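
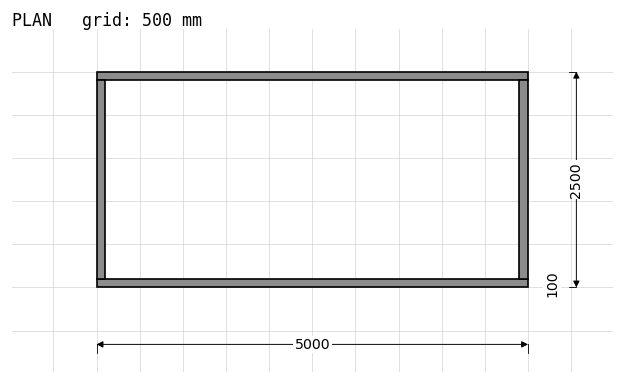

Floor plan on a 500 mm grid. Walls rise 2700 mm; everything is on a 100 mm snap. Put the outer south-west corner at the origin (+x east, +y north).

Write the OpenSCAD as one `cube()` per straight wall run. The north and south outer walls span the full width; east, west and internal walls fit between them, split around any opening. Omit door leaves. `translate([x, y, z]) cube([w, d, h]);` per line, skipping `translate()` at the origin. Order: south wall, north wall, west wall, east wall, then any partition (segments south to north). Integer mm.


cube([5000, 100, 2700]);
translate([0, 2400, 0]) cube([5000, 100, 2700]);
translate([0, 100, 0]) cube([100, 2300, 2700]);
translate([4900, 100, 0]) cube([100, 2300, 2700]);


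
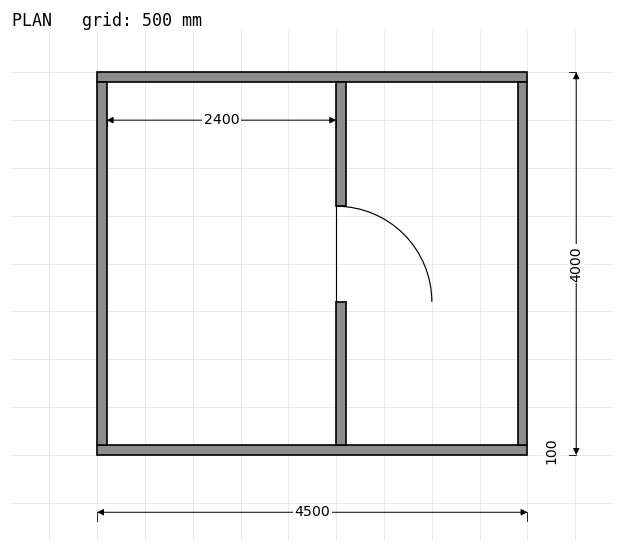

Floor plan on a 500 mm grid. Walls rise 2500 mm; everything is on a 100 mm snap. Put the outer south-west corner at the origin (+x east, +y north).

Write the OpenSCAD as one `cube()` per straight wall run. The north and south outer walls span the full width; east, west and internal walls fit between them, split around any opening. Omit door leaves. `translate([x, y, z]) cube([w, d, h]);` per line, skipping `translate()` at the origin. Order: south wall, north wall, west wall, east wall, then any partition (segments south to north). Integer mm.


cube([4500, 100, 2500]);
translate([0, 3900, 0]) cube([4500, 100, 2500]);
translate([0, 100, 0]) cube([100, 3800, 2500]);
translate([4400, 100, 0]) cube([100, 3800, 2500]);
translate([2500, 100, 0]) cube([100, 1500, 2500]);
translate([2500, 2600, 0]) cube([100, 1300, 2500]);


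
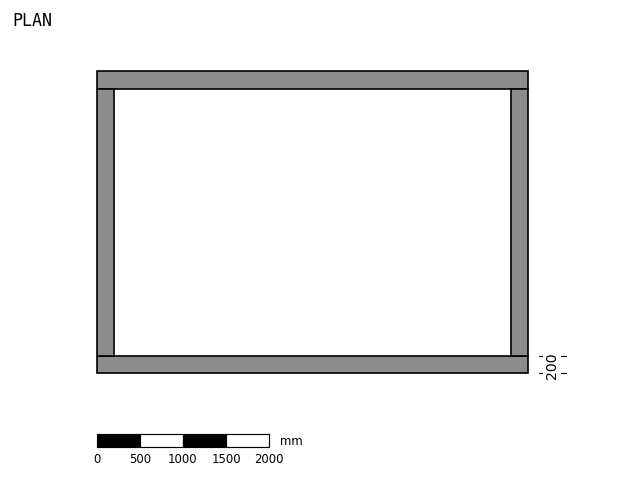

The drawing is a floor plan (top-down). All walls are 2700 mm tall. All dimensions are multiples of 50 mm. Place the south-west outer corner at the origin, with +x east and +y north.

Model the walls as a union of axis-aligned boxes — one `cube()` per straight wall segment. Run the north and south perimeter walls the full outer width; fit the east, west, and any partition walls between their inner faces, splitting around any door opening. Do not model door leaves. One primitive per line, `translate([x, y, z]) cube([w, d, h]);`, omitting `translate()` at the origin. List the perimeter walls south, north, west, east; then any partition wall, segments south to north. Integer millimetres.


cube([5000, 200, 2700]);
translate([0, 3300, 0]) cube([5000, 200, 2700]);
translate([0, 200, 0]) cube([200, 3100, 2700]);
translate([4800, 200, 0]) cube([200, 3100, 2700]);


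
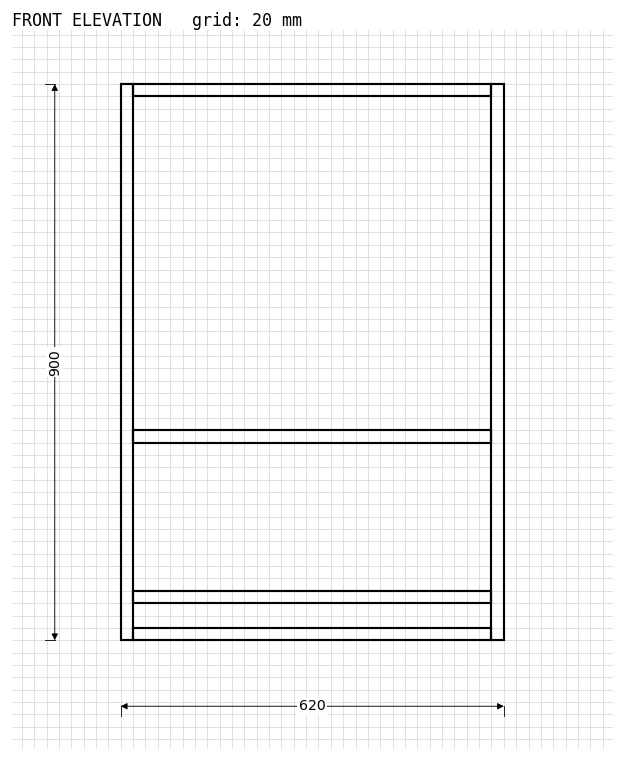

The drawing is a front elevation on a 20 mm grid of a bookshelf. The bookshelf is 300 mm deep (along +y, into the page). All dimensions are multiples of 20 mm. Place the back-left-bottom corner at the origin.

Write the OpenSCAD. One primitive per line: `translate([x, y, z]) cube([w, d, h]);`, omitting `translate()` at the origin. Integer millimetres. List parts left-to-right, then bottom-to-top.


cube([20, 300, 900]);
translate([20, 0, 0]) cube([580, 300, 20]);
translate([20, 0, 60]) cube([580, 300, 20]);
translate([20, 0, 320]) cube([580, 300, 20]);
translate([20, 0, 880]) cube([580, 300, 20]);
translate([600, 0, 0]) cube([20, 300, 900]);


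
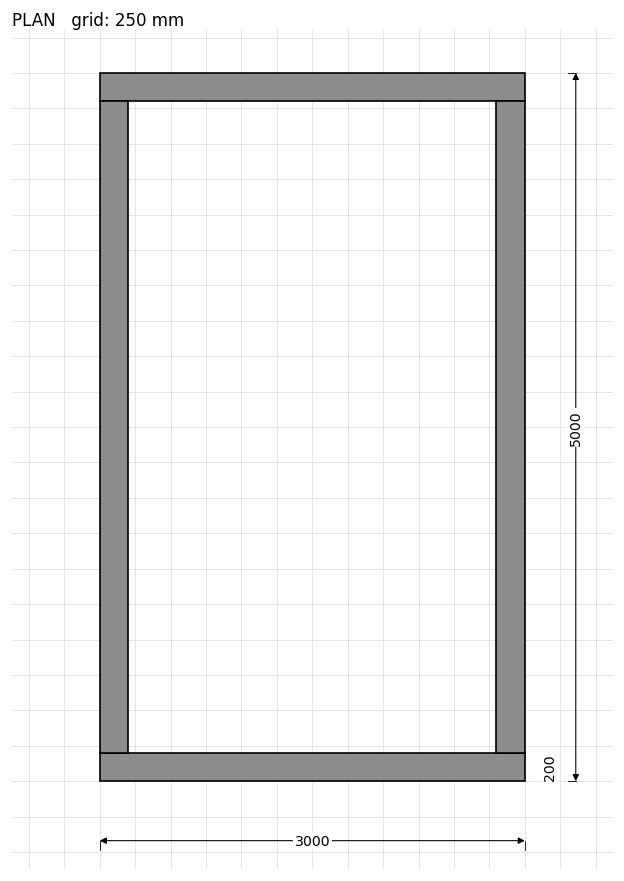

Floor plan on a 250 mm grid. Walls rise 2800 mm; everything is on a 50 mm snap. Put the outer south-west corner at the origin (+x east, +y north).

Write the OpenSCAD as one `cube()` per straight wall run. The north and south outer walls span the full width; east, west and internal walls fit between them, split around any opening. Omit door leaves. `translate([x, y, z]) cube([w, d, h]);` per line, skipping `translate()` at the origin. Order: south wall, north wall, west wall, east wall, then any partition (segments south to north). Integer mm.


cube([3000, 200, 2800]);
translate([0, 4800, 0]) cube([3000, 200, 2800]);
translate([0, 200, 0]) cube([200, 4600, 2800]);
translate([2800, 200, 0]) cube([200, 4600, 2800]);


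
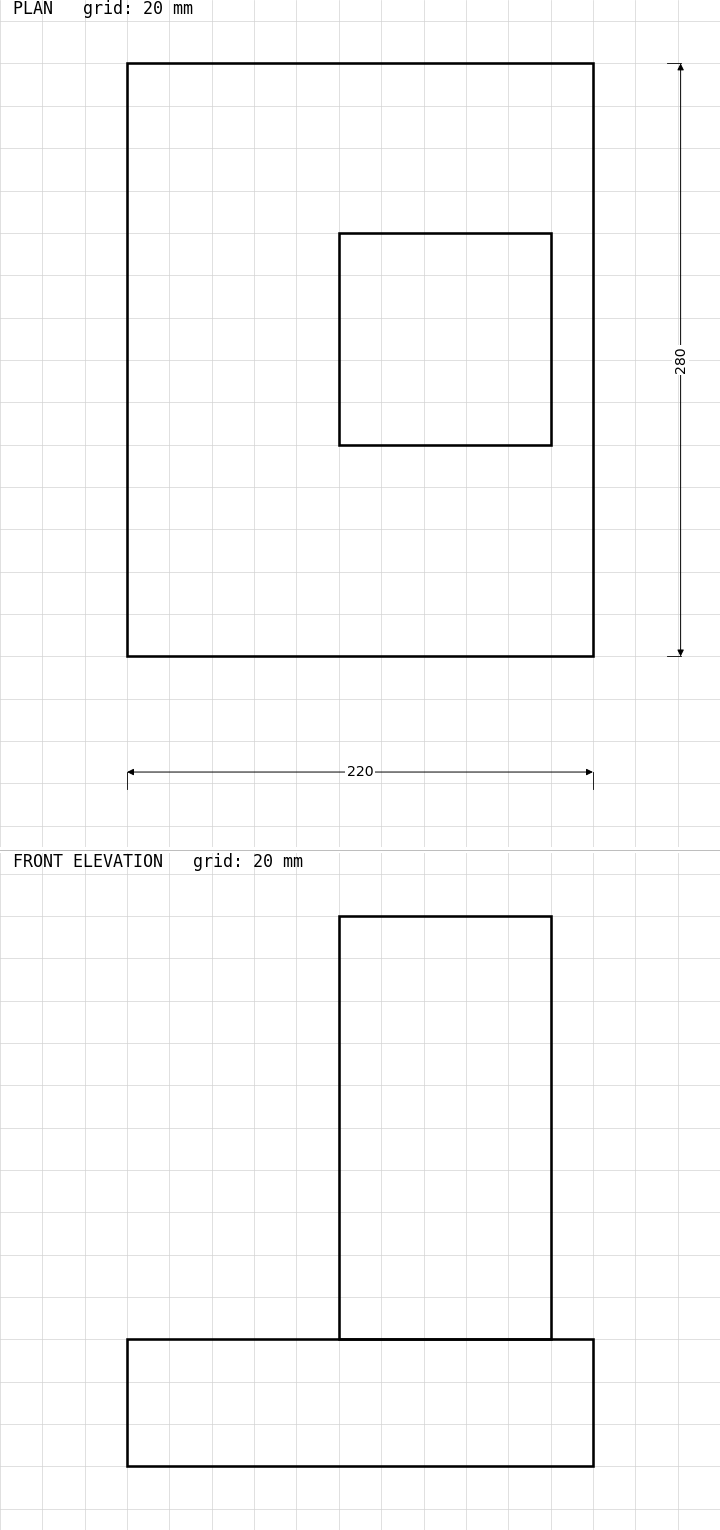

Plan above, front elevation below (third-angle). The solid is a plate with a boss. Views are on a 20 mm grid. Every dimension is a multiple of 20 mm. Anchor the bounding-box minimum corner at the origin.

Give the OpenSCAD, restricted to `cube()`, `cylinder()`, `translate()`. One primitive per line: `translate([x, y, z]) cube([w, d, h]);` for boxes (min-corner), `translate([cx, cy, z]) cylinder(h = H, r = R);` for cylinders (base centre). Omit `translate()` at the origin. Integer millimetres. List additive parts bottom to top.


cube([220, 280, 60]);
translate([100, 100, 60]) cube([100, 100, 200]);


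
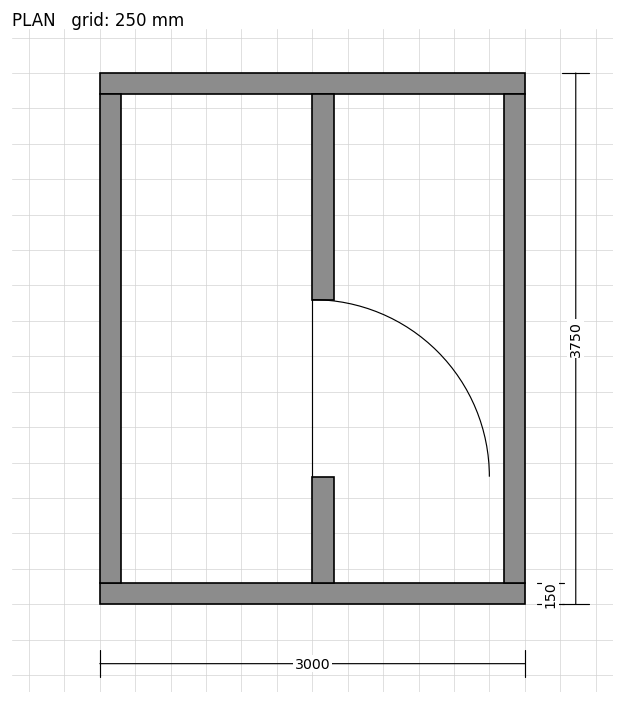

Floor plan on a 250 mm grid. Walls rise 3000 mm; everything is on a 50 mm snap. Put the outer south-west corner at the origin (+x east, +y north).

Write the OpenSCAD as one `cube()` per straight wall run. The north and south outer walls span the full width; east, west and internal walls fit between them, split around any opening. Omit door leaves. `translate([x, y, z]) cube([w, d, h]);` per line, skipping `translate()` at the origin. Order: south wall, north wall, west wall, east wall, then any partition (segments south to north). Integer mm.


cube([3000, 150, 3000]);
translate([0, 3600, 0]) cube([3000, 150, 3000]);
translate([0, 150, 0]) cube([150, 3450, 3000]);
translate([2850, 150, 0]) cube([150, 3450, 3000]);
translate([1500, 150, 0]) cube([150, 750, 3000]);
translate([1500, 2150, 0]) cube([150, 1450, 3000]);


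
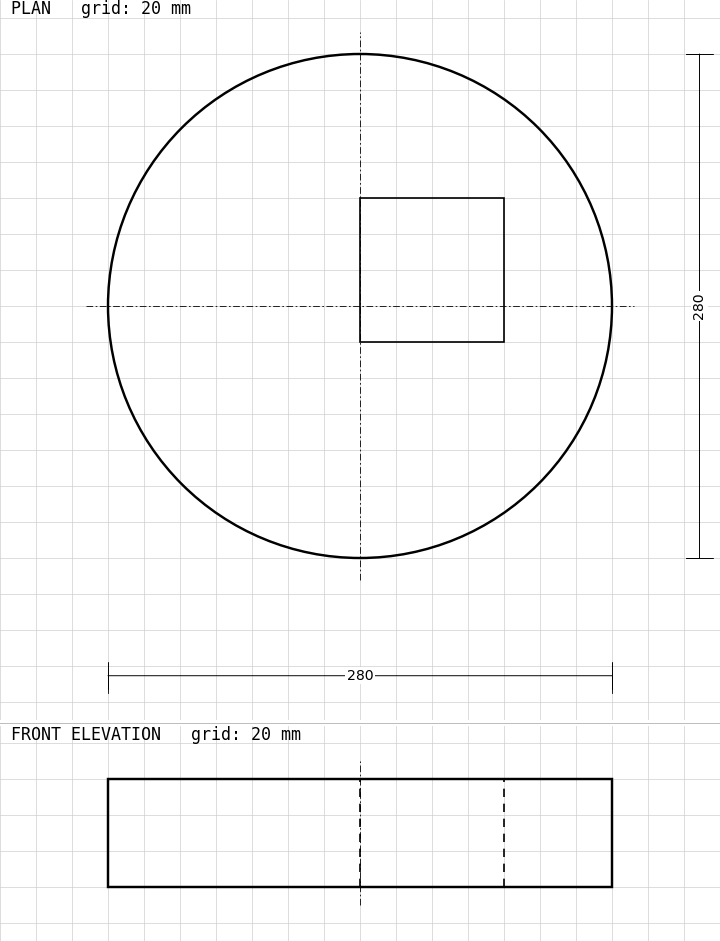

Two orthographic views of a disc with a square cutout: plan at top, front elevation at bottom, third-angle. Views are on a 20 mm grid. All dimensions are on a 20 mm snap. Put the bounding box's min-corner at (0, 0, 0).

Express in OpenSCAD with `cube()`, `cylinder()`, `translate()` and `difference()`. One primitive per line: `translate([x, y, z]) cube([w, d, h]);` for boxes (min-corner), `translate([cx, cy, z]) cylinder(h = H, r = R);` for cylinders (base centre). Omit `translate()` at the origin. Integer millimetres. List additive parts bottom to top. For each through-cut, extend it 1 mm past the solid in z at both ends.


difference() {
  translate([140, 140, 0]) cylinder(h = 60, r = 140);
  translate([140, 120, -1]) cube([80, 80, 62]);
}


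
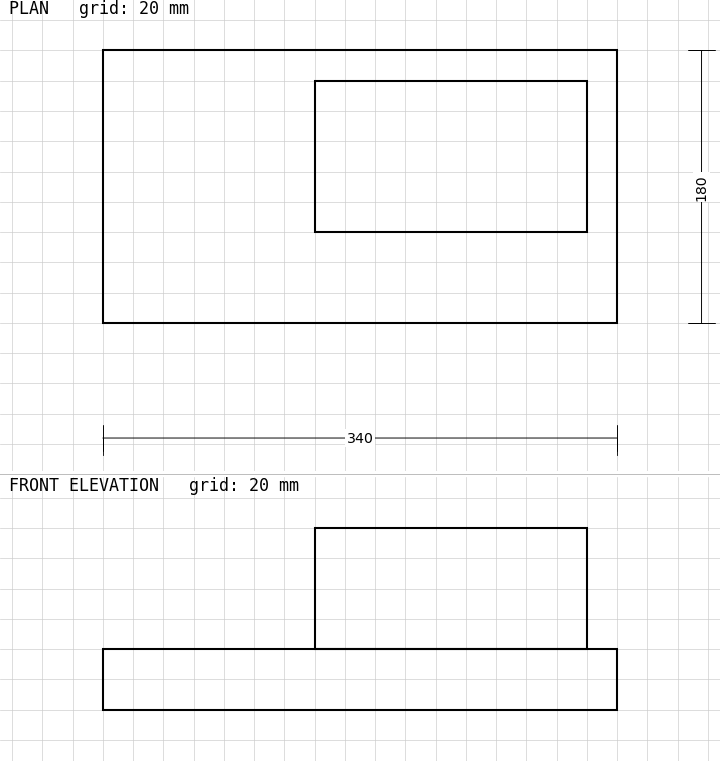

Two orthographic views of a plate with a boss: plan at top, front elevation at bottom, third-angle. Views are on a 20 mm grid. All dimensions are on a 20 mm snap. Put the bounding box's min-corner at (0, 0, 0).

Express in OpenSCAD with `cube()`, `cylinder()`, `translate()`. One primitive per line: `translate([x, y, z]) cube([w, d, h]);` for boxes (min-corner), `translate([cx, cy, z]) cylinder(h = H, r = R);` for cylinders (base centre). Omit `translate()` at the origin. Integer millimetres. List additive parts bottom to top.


cube([340, 180, 40]);
translate([140, 60, 40]) cube([180, 100, 80]);


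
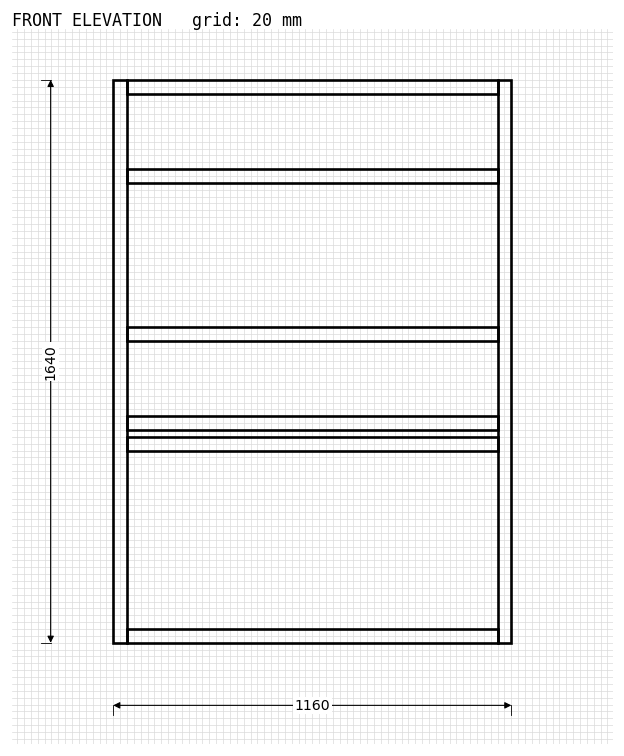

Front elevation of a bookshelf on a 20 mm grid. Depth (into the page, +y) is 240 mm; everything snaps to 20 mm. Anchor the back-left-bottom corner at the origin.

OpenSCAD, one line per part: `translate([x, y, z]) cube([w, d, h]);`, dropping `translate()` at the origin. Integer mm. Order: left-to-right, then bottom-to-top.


cube([40, 240, 1640]);
translate([40, 0, 0]) cube([1080, 240, 40]);
translate([40, 0, 560]) cube([1080, 240, 40]);
translate([40, 0, 620]) cube([1080, 240, 40]);
translate([40, 0, 880]) cube([1080, 240, 40]);
translate([40, 0, 1340]) cube([1080, 240, 40]);
translate([40, 0, 1600]) cube([1080, 240, 40]);
translate([1120, 0, 0]) cube([40, 240, 1640]);


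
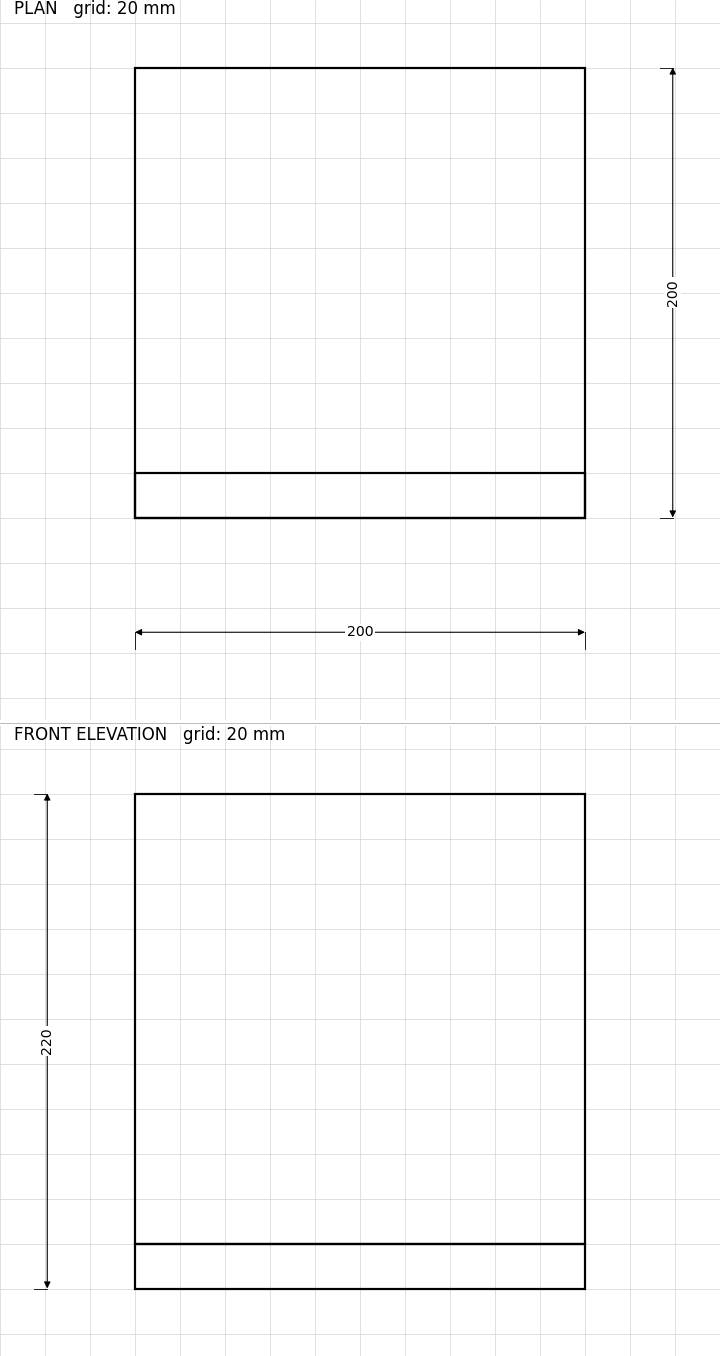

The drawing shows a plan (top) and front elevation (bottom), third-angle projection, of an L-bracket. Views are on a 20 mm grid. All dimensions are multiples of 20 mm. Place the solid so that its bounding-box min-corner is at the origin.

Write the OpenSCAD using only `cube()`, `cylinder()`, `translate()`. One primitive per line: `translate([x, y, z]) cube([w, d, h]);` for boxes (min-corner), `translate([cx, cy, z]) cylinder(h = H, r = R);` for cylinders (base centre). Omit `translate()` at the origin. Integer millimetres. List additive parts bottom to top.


cube([200, 200, 20]);
translate([0, 0, 20]) cube([200, 20, 200]);


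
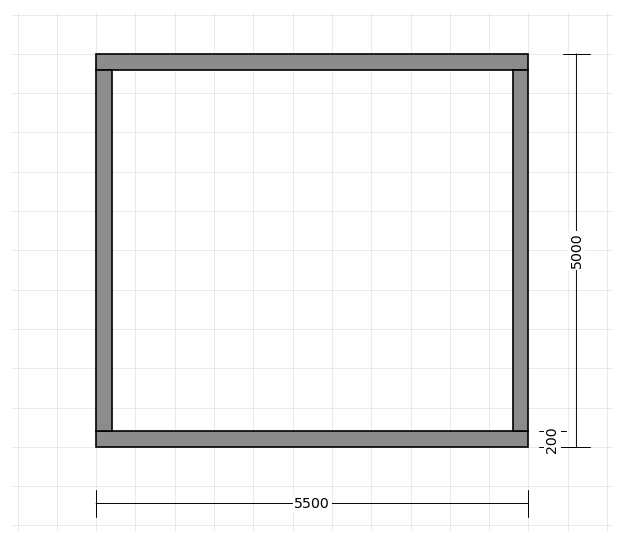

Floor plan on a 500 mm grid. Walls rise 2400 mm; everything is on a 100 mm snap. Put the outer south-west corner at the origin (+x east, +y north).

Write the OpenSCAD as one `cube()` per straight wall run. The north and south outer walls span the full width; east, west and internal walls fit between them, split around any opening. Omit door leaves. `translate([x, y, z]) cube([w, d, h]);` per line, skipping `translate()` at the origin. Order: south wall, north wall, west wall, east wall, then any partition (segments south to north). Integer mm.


cube([5500, 200, 2400]);
translate([0, 4800, 0]) cube([5500, 200, 2400]);
translate([0, 200, 0]) cube([200, 4600, 2400]);
translate([5300, 200, 0]) cube([200, 4600, 2400]);


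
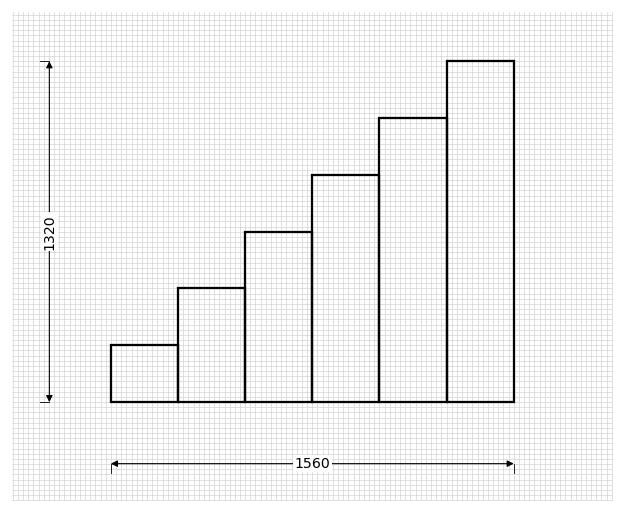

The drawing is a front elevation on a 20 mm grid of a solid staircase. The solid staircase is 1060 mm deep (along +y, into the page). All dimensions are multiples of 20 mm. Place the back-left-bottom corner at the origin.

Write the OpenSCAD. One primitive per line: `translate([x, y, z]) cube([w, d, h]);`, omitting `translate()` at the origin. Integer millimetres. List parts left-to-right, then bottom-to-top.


cube([260, 1060, 220]);
translate([260, 0, 0]) cube([260, 1060, 440]);
translate([520, 0, 0]) cube([260, 1060, 660]);
translate([780, 0, 0]) cube([260, 1060, 880]);
translate([1040, 0, 0]) cube([260, 1060, 1100]);
translate([1300, 0, 0]) cube([260, 1060, 1320]);


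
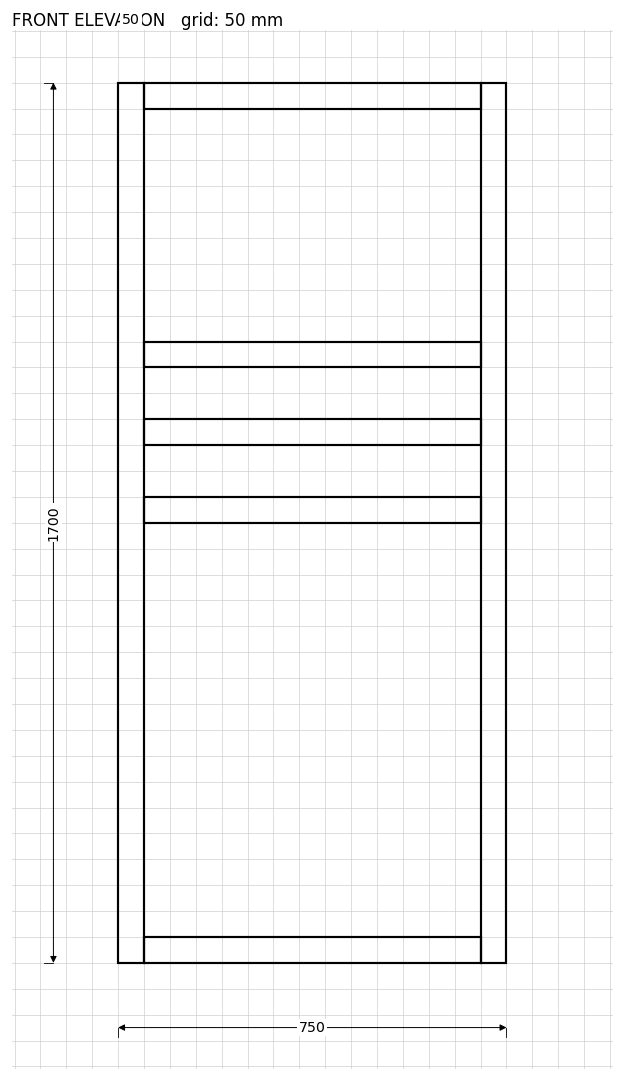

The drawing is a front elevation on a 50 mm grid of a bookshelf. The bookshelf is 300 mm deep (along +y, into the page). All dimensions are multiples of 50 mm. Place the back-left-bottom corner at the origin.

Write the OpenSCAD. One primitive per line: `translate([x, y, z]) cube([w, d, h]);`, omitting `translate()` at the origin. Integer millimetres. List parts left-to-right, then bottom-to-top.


cube([50, 300, 1700]);
translate([50, 0, 0]) cube([650, 300, 50]);
translate([50, 0, 850]) cube([650, 300, 50]);
translate([50, 0, 1000]) cube([650, 300, 50]);
translate([50, 0, 1150]) cube([650, 300, 50]);
translate([50, 0, 1650]) cube([650, 300, 50]);
translate([700, 0, 0]) cube([50, 300, 1700]);


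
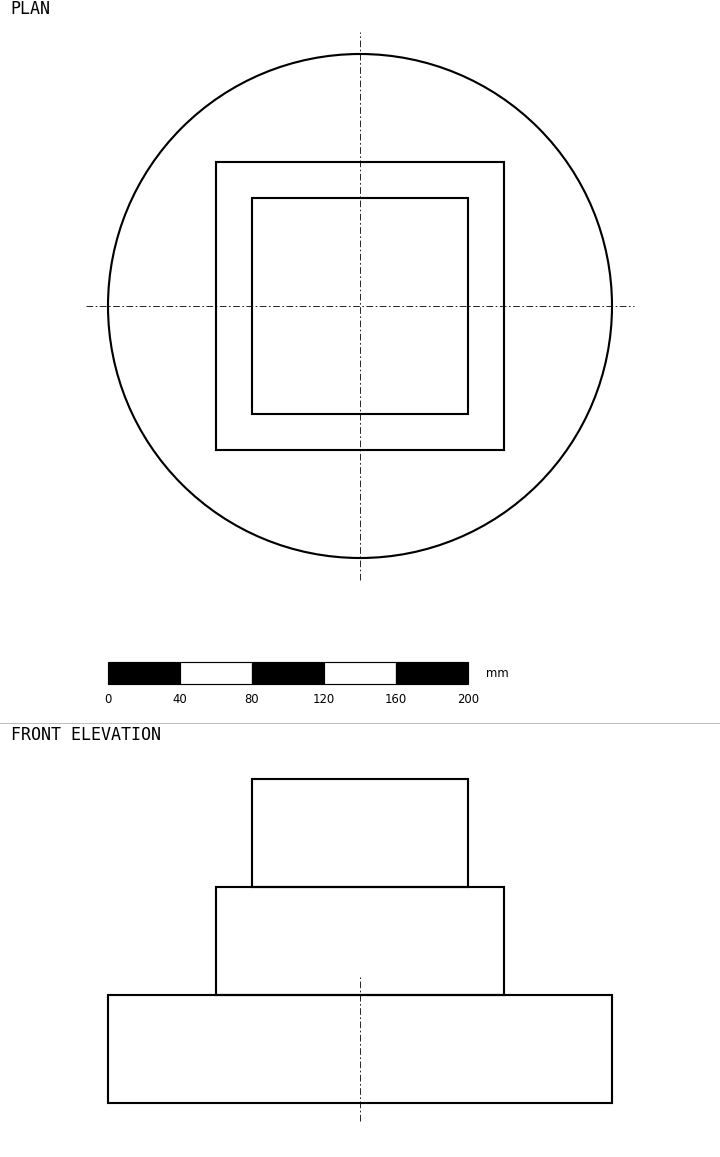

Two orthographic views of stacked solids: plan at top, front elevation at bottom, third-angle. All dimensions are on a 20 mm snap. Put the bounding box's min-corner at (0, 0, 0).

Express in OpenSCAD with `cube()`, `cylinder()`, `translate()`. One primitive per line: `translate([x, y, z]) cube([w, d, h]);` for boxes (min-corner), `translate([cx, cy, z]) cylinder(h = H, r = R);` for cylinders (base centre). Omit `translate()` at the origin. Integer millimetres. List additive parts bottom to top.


translate([140, 140, 0]) cylinder(h = 60, r = 140);
translate([60, 60, 60]) cube([160, 160, 60]);
translate([80, 80, 120]) cube([120, 120, 60]);


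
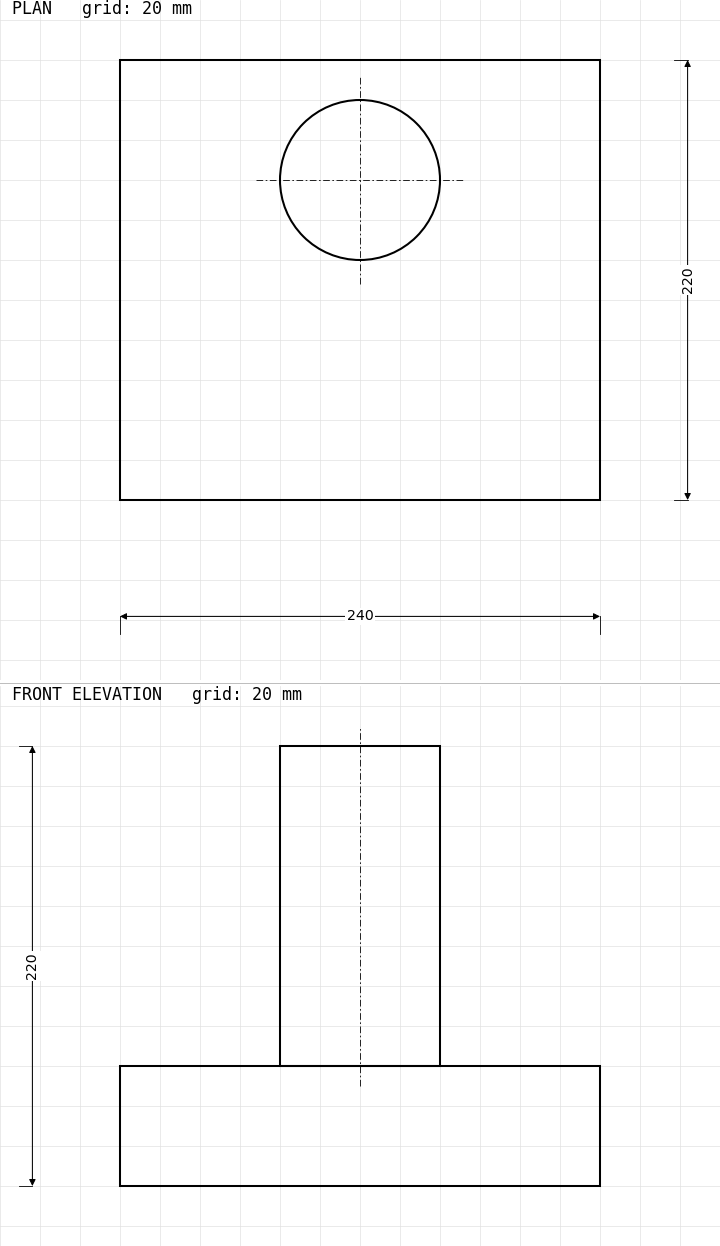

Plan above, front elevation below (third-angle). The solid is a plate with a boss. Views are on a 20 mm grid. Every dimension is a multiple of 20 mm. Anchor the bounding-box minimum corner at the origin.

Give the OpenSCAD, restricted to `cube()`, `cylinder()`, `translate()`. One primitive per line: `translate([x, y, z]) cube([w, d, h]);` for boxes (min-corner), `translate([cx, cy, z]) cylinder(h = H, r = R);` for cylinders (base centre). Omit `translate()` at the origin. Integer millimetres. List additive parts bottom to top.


cube([240, 220, 60]);
translate([120, 160, 60]) cylinder(h = 160, r = 40);


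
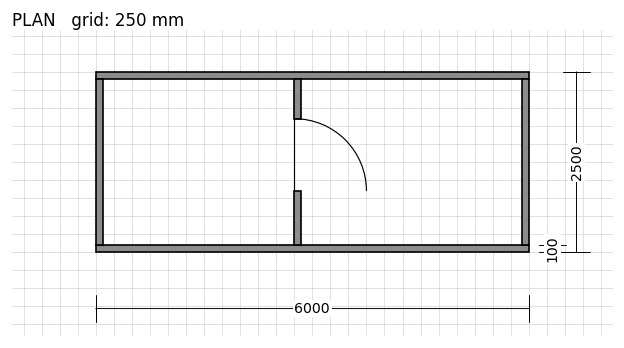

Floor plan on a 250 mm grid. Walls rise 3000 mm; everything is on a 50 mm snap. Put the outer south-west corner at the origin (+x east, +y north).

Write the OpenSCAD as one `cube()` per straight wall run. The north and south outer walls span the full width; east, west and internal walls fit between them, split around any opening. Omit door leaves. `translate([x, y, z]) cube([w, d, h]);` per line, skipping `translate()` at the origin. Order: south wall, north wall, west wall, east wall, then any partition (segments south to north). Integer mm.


cube([6000, 100, 3000]);
translate([0, 2400, 0]) cube([6000, 100, 3000]);
translate([0, 100, 0]) cube([100, 2300, 3000]);
translate([5900, 100, 0]) cube([100, 2300, 3000]);
translate([2750, 100, 0]) cube([100, 750, 3000]);
translate([2750, 1850, 0]) cube([100, 550, 3000]);


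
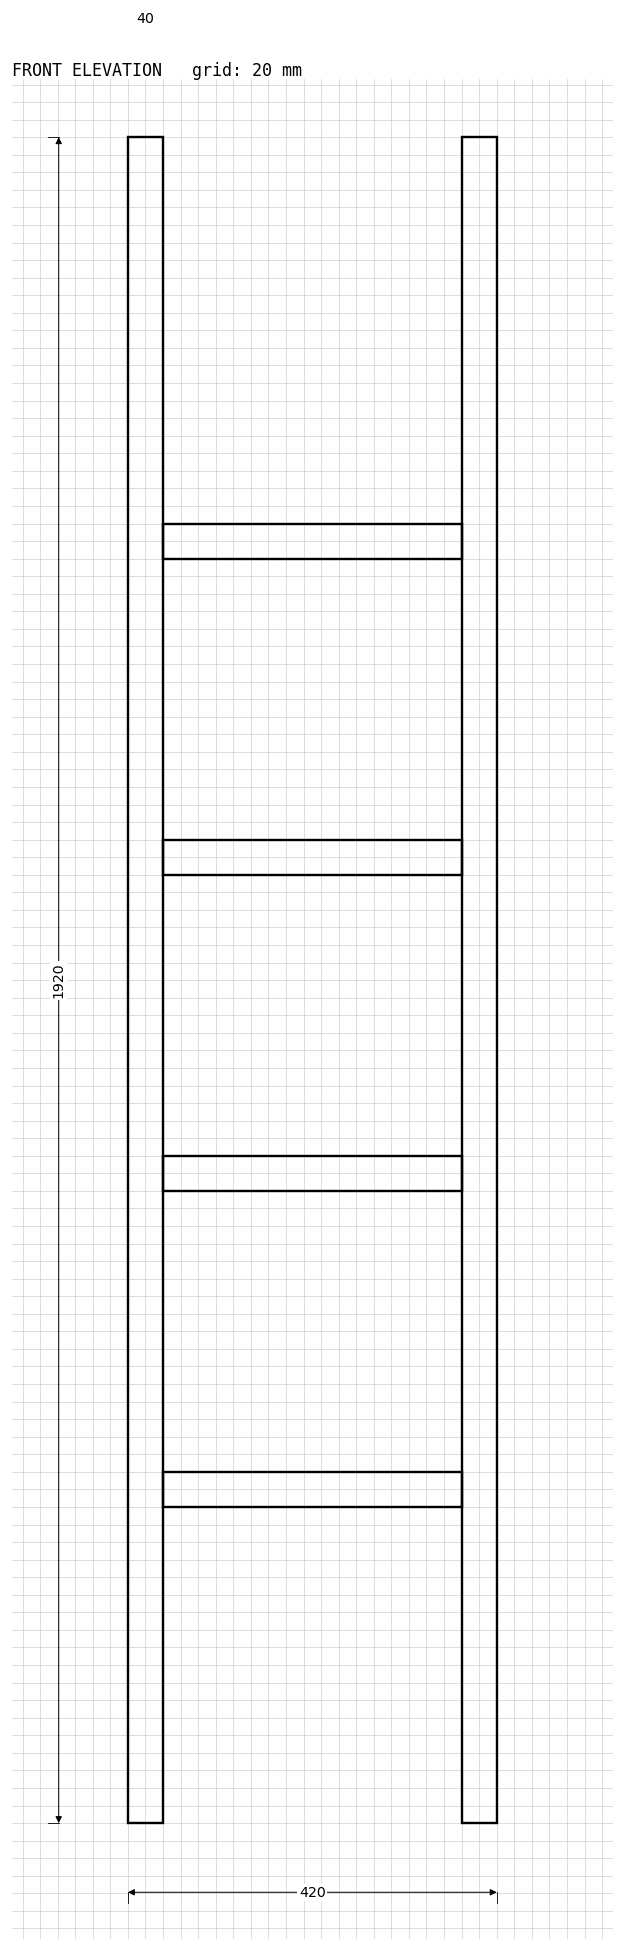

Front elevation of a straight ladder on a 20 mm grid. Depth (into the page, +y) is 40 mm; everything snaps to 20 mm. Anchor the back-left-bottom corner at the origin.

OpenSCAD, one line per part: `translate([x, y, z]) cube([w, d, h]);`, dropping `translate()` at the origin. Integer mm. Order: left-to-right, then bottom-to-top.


cube([40, 40, 1920]);
translate([40, 0, 360]) cube([340, 40, 40]);
translate([40, 0, 720]) cube([340, 40, 40]);
translate([40, 0, 1080]) cube([340, 40, 40]);
translate([40, 0, 1440]) cube([340, 40, 40]);
translate([380, 0, 0]) cube([40, 40, 1920]);


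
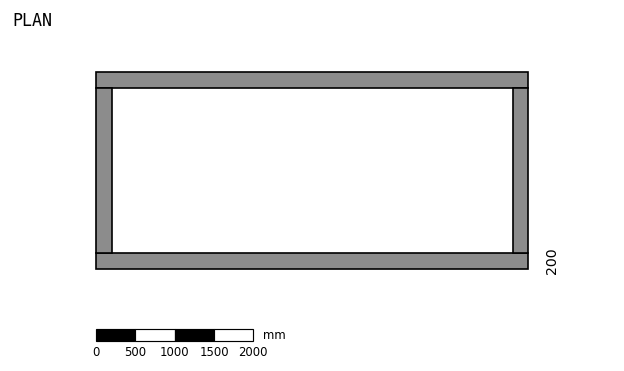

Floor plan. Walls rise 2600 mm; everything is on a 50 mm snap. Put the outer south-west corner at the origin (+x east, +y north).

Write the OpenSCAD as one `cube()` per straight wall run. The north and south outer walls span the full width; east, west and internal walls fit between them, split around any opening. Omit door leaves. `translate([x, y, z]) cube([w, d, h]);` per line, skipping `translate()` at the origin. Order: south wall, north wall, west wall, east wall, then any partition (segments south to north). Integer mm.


cube([5500, 200, 2600]);
translate([0, 2300, 0]) cube([5500, 200, 2600]);
translate([0, 200, 0]) cube([200, 2100, 2600]);
translate([5300, 200, 0]) cube([200, 2100, 2600]);


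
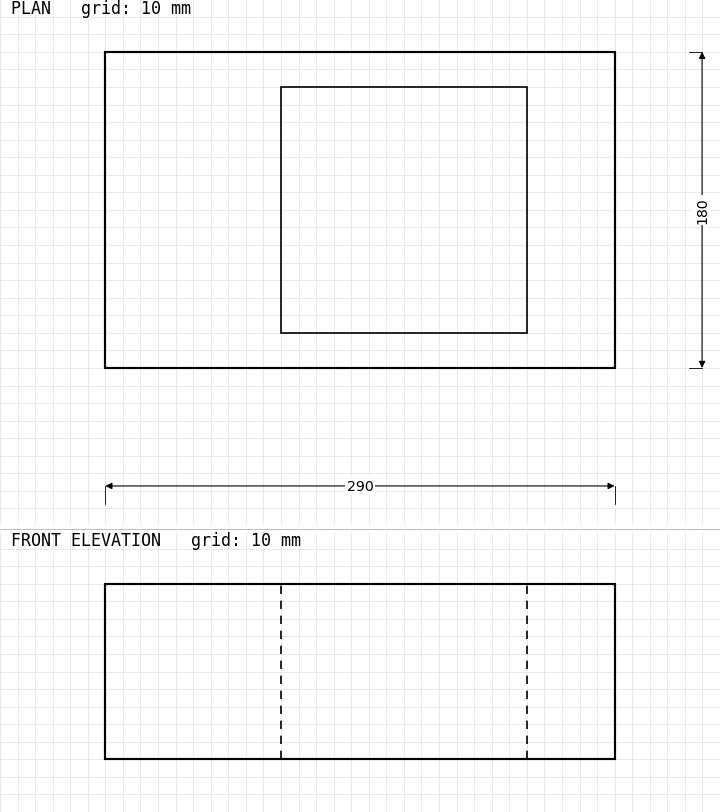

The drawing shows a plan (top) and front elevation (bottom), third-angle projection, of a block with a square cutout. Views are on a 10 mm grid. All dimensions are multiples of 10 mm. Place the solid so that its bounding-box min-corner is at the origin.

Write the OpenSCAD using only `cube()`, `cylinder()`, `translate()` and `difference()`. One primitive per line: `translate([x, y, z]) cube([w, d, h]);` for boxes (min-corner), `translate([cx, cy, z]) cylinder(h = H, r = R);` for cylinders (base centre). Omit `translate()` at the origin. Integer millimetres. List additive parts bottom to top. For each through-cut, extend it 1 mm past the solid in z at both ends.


difference() {
  cube([290, 180, 100]);
  translate([100, 20, -1]) cube([140, 140, 102]);
}


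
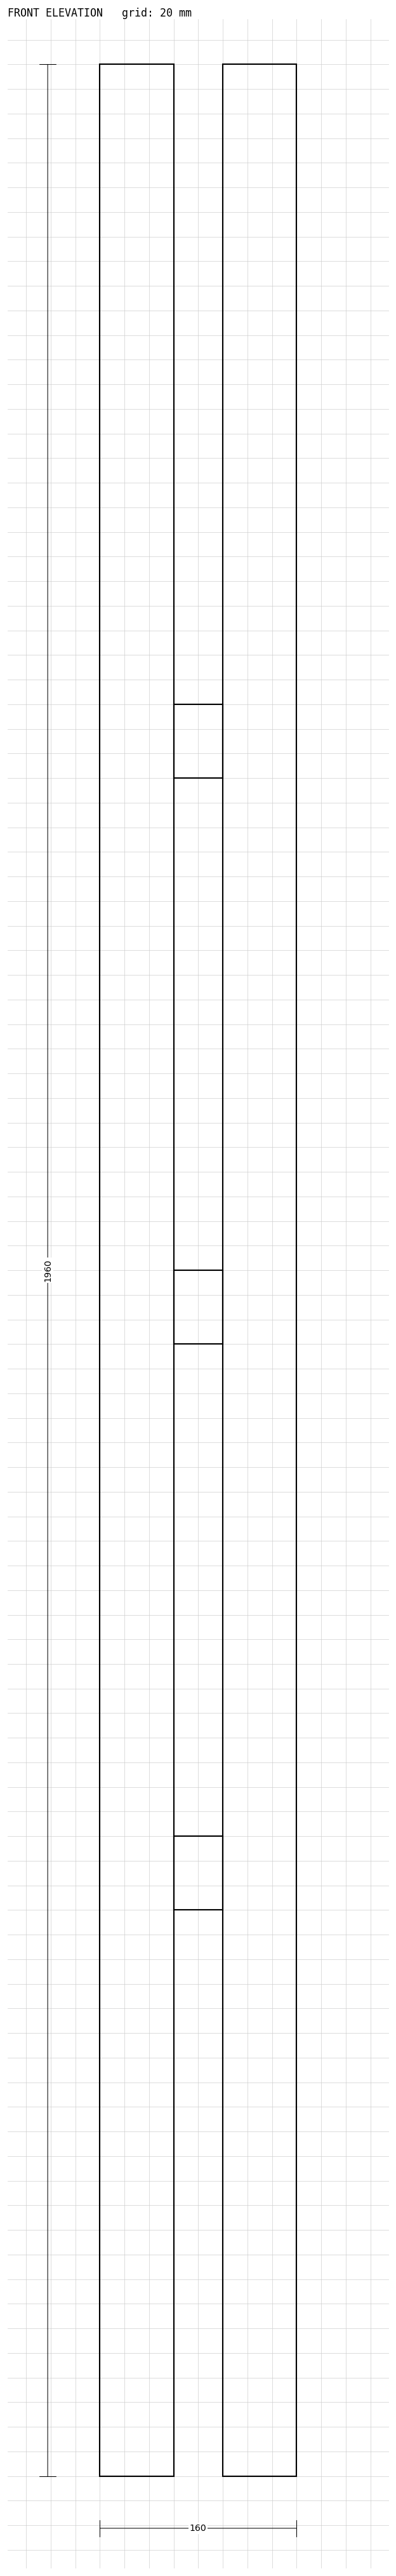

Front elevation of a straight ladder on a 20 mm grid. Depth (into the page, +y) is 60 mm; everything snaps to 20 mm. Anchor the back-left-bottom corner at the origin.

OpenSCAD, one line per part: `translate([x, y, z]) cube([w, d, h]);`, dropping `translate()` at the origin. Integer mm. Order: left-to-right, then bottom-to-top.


cube([60, 60, 1960]);
translate([60, 0, 460]) cube([40, 60, 60]);
translate([60, 0, 920]) cube([40, 60, 60]);
translate([60, 0, 1380]) cube([40, 60, 60]);
translate([100, 0, 0]) cube([60, 60, 1960]);


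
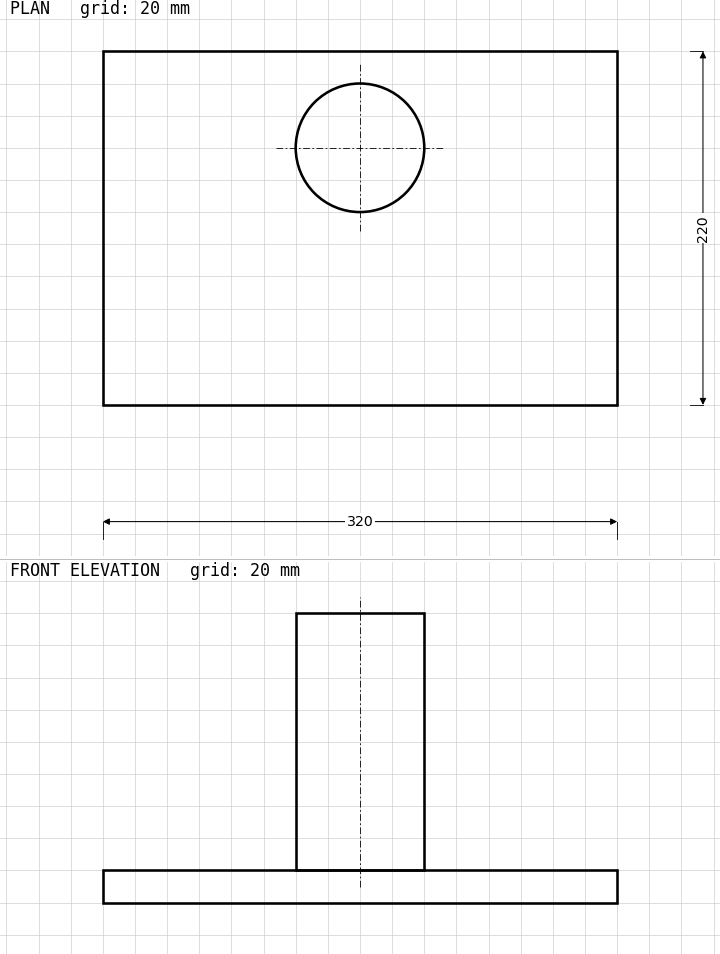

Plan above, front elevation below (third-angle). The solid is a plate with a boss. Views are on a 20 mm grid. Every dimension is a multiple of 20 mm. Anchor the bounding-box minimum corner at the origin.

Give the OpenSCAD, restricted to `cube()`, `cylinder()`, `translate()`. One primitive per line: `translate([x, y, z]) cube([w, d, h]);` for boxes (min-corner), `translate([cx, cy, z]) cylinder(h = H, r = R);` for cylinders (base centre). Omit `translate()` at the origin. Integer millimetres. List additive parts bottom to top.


cube([320, 220, 20]);
translate([160, 160, 20]) cylinder(h = 160, r = 40);


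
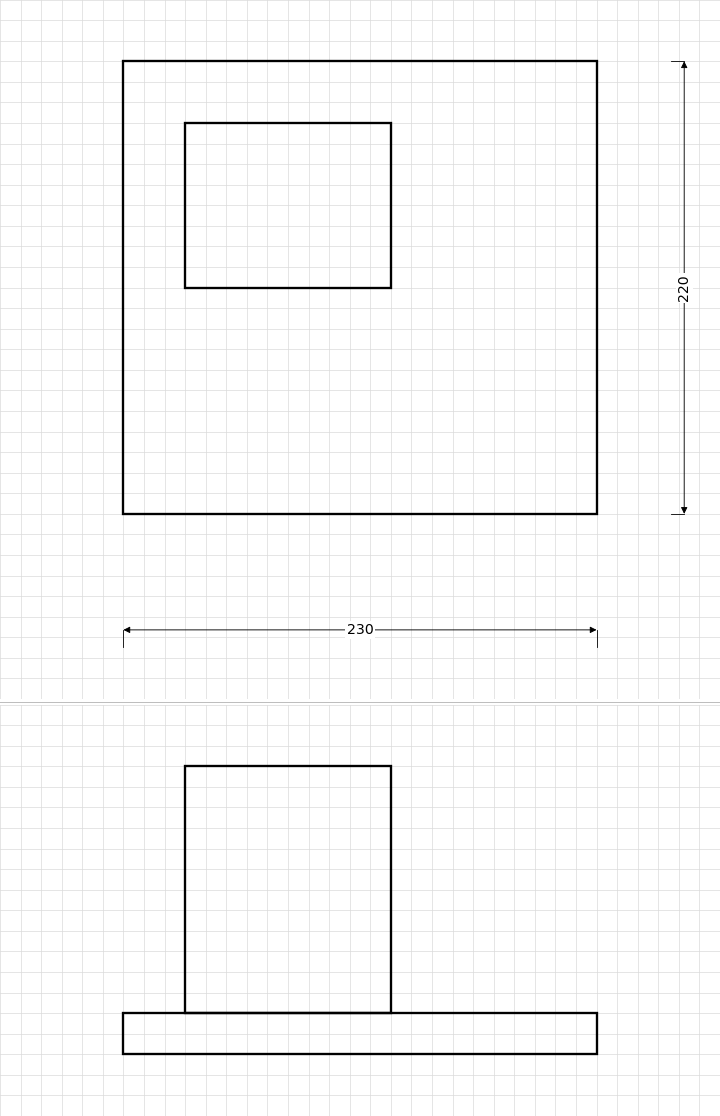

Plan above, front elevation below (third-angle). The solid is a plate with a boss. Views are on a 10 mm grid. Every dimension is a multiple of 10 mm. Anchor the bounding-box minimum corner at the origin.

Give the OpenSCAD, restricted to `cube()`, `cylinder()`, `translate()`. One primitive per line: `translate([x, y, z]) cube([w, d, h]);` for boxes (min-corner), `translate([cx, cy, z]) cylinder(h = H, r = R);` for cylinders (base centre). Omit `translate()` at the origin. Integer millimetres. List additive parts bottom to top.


cube([230, 220, 20]);
translate([30, 110, 20]) cube([100, 80, 120]);


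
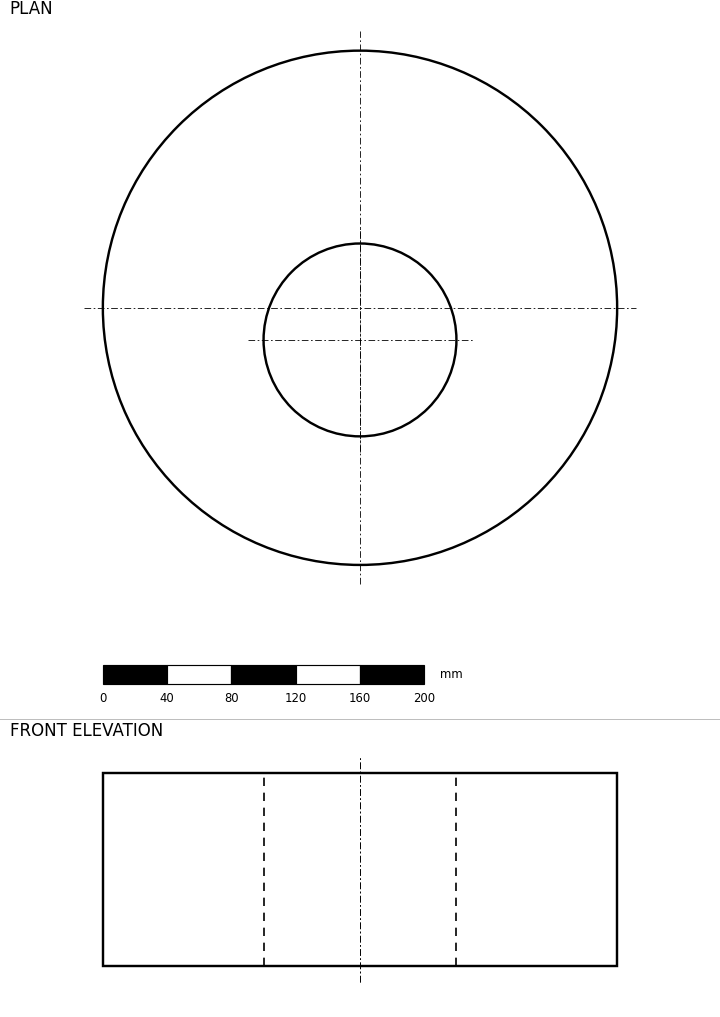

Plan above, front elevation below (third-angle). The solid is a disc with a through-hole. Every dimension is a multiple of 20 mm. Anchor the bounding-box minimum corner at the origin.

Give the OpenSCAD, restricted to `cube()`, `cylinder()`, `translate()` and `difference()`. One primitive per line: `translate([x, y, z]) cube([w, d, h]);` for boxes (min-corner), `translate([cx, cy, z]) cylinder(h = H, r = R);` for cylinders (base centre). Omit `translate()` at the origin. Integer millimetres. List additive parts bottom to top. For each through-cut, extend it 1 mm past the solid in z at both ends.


difference() {
  translate([160, 160, 0]) cylinder(h = 120, r = 160);
  translate([160, 140, -1]) cylinder(h = 122, r = 60);
}


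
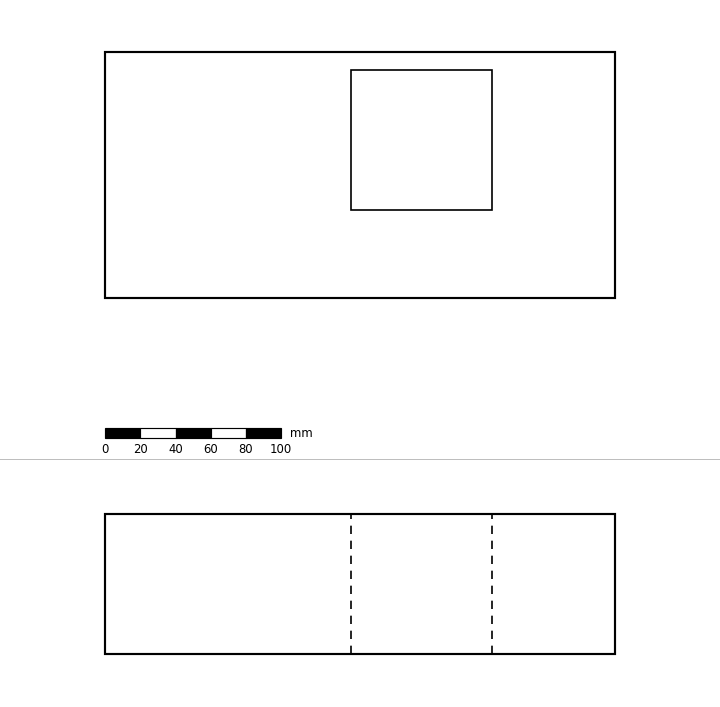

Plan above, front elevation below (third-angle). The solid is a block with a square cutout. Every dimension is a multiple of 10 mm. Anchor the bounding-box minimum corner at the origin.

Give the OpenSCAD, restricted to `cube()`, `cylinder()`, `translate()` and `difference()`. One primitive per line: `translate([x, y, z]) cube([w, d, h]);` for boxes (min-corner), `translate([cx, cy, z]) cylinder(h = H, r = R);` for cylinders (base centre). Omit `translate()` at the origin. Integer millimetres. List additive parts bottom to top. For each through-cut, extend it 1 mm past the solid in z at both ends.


difference() {
  cube([290, 140, 80]);
  translate([140, 50, -1]) cube([80, 80, 82]);
}


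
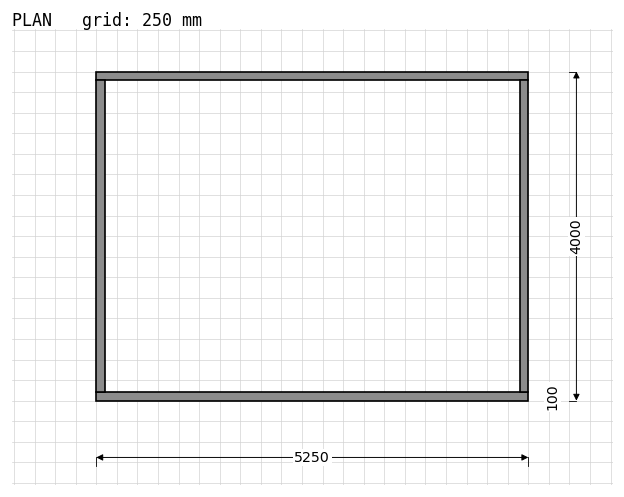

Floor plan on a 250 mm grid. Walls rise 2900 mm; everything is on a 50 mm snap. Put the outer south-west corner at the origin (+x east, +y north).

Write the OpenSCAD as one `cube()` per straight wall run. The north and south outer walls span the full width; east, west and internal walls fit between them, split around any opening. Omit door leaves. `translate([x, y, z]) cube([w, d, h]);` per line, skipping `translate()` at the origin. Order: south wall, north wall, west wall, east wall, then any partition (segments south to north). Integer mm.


cube([5250, 100, 2900]);
translate([0, 3900, 0]) cube([5250, 100, 2900]);
translate([0, 100, 0]) cube([100, 3800, 2900]);
translate([5150, 100, 0]) cube([100, 3800, 2900]);


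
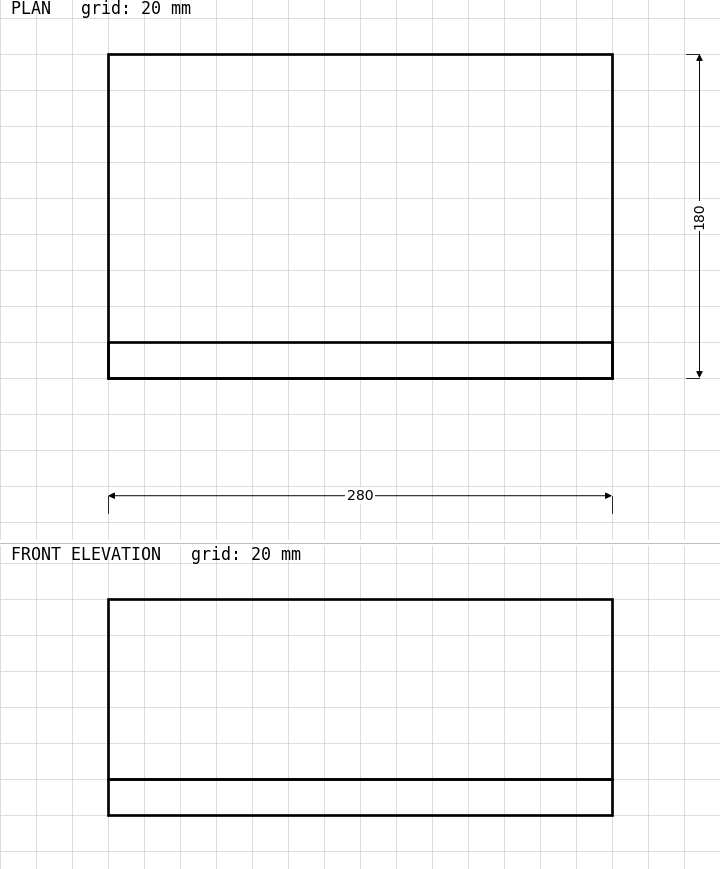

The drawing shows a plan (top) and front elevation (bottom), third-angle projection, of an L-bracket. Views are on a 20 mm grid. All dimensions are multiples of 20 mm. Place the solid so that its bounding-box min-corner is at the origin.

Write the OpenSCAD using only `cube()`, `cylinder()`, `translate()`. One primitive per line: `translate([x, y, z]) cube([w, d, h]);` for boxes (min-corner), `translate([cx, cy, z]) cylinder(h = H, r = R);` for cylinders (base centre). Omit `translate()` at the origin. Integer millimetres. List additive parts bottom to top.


cube([280, 180, 20]);
translate([0, 0, 20]) cube([280, 20, 100]);


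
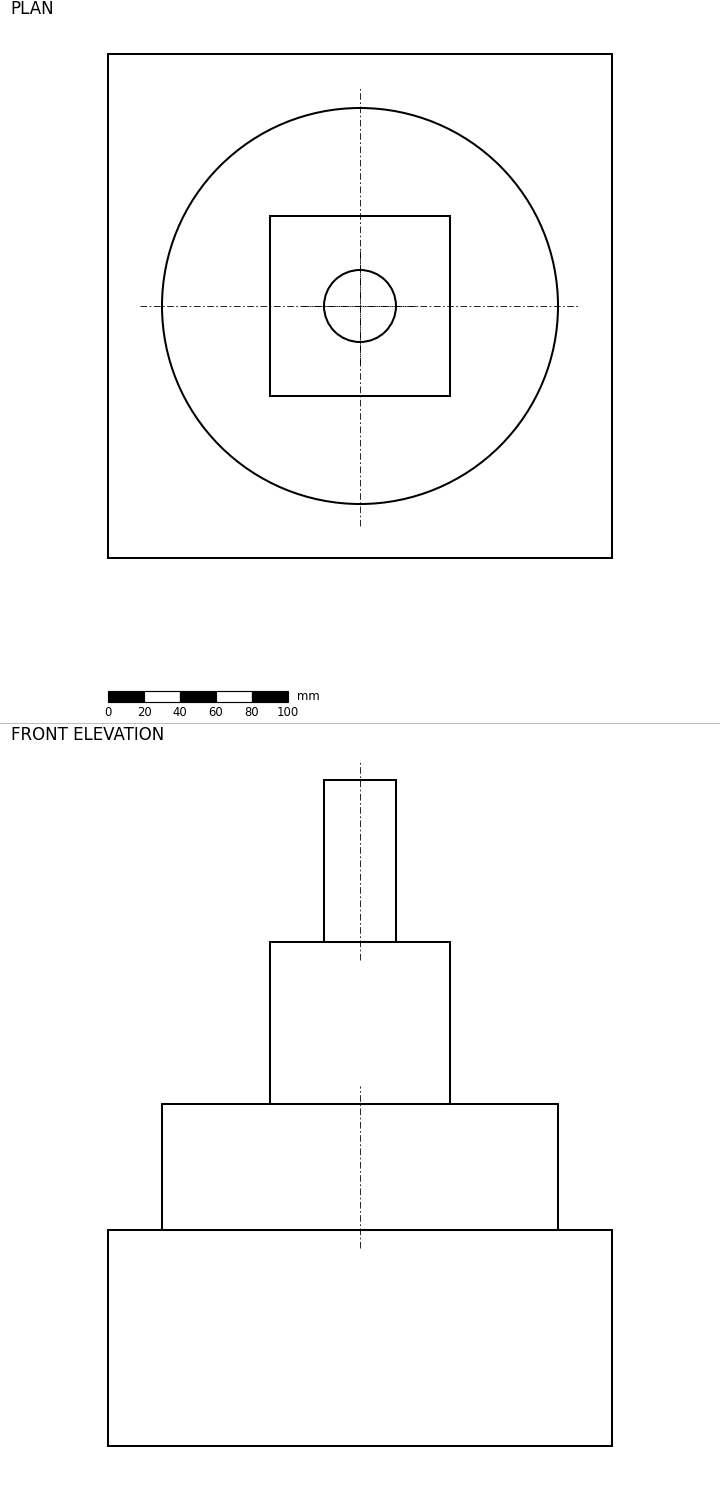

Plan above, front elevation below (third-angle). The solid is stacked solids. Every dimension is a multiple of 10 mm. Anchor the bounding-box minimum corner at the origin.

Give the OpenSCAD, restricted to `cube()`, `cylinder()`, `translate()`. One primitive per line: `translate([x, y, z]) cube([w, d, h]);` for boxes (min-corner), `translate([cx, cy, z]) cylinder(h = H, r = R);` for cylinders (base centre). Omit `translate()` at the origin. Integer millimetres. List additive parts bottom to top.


cube([280, 280, 120]);
translate([140, 140, 120]) cylinder(h = 70, r = 110);
translate([90, 90, 190]) cube([100, 100, 90]);
translate([140, 140, 280]) cylinder(h = 90, r = 20);


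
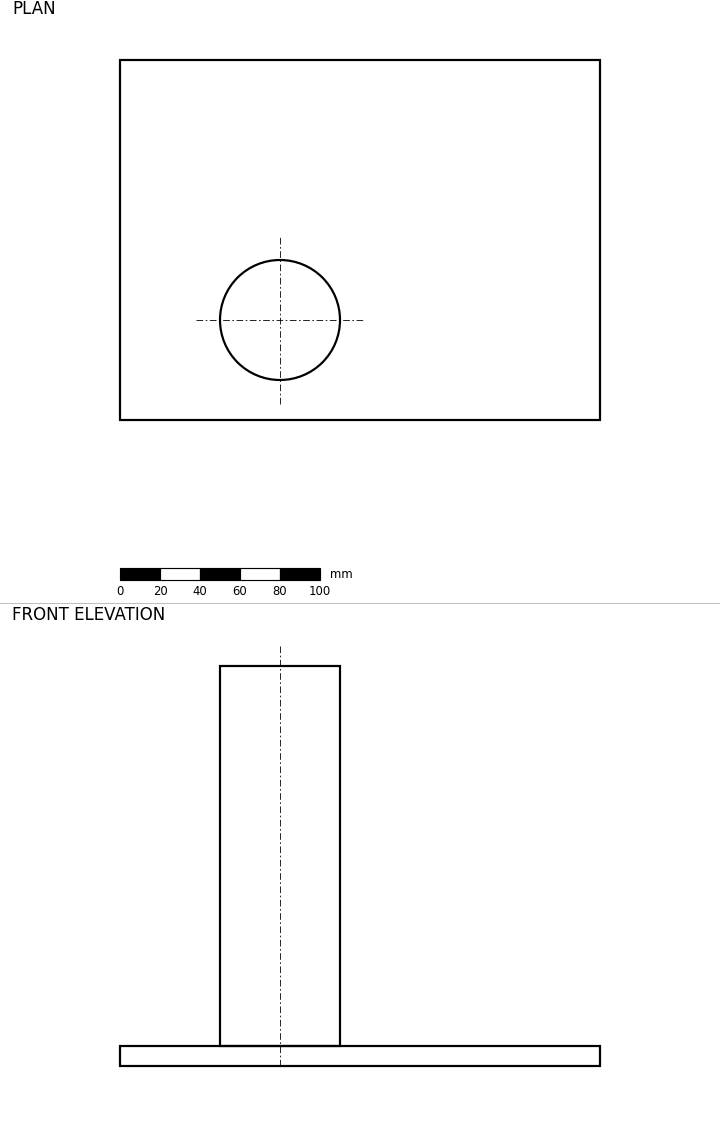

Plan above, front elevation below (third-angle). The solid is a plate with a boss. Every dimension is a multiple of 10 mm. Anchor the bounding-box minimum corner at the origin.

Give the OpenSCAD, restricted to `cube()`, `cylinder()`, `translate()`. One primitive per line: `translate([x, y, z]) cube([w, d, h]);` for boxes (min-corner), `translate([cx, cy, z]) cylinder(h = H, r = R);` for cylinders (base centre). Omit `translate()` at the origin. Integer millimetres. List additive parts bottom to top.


cube([240, 180, 10]);
translate([80, 50, 10]) cylinder(h = 190, r = 30);


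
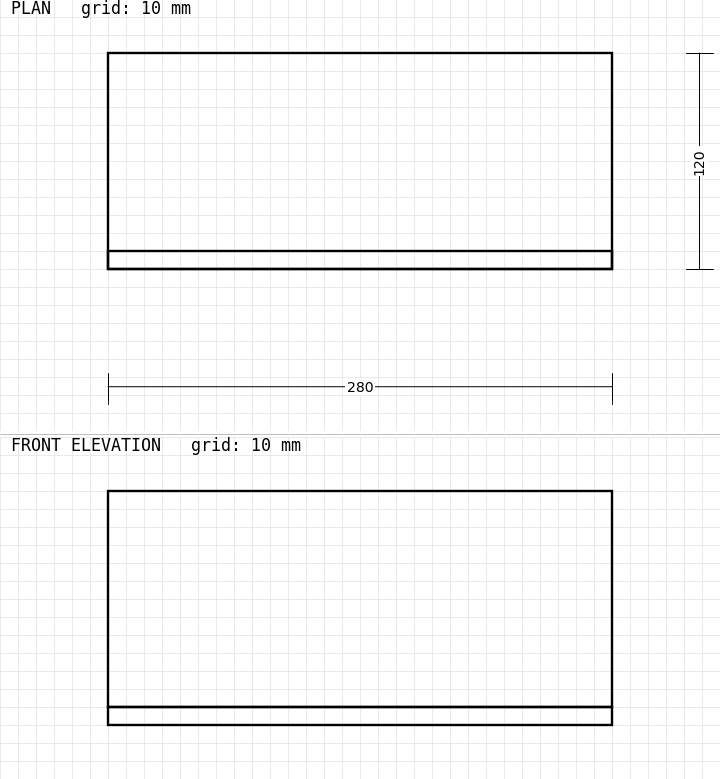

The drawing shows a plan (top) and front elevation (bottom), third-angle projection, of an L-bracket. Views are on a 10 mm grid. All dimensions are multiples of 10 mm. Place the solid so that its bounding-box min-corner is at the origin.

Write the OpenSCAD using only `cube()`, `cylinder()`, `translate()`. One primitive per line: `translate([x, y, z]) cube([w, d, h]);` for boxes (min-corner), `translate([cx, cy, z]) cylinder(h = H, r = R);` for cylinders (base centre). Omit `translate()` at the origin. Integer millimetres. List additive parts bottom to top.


cube([280, 120, 10]);
translate([0, 0, 10]) cube([280, 10, 120]);


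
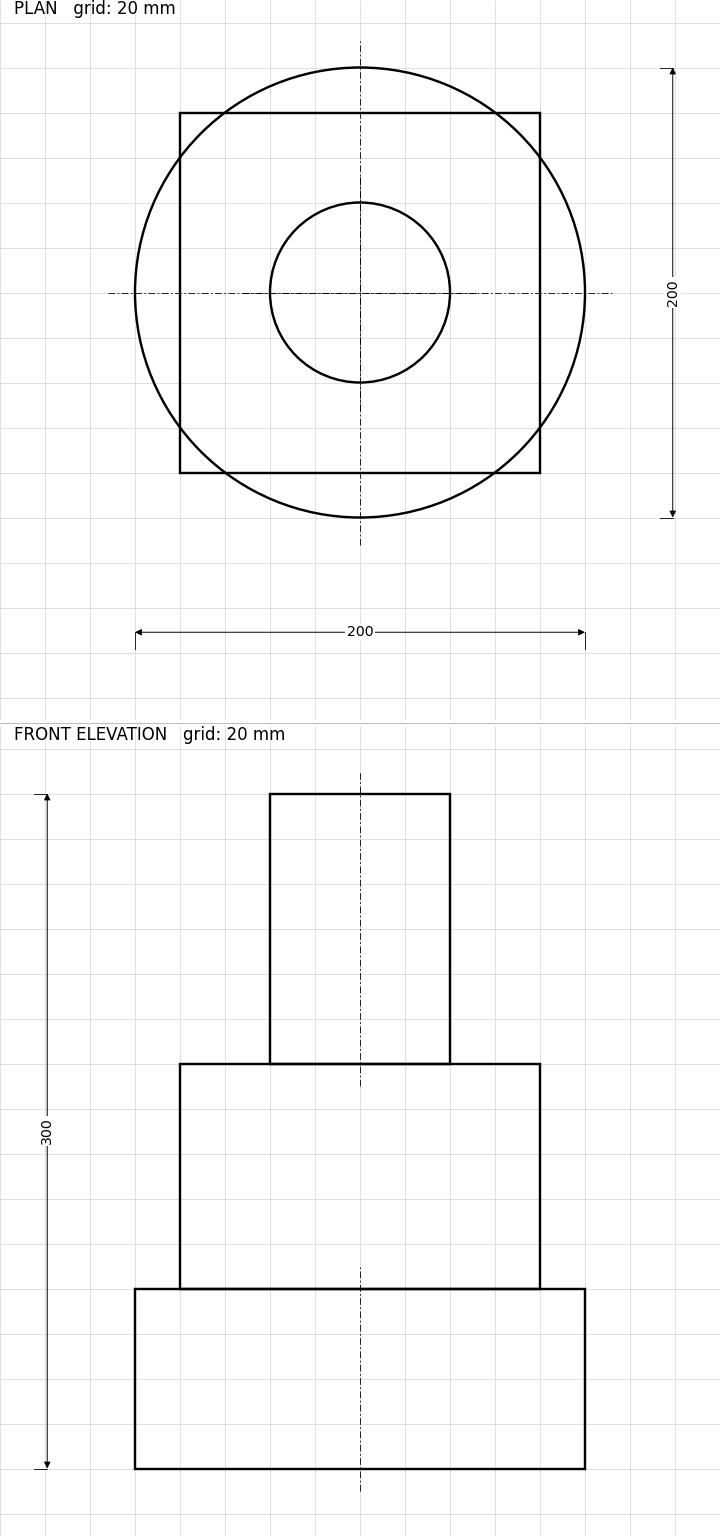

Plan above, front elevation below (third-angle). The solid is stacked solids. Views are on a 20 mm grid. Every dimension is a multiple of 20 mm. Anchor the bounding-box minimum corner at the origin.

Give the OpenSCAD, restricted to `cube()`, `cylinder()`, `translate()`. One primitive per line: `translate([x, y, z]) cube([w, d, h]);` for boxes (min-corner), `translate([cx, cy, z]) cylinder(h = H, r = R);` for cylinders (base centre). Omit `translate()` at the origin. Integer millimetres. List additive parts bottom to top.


translate([100, 100, 0]) cylinder(h = 80, r = 100);
translate([20, 20, 80]) cube([160, 160, 100]);
translate([100, 100, 180]) cylinder(h = 120, r = 40);


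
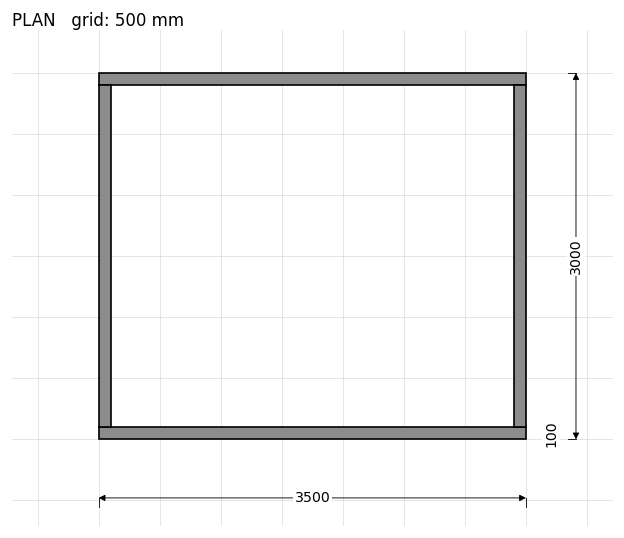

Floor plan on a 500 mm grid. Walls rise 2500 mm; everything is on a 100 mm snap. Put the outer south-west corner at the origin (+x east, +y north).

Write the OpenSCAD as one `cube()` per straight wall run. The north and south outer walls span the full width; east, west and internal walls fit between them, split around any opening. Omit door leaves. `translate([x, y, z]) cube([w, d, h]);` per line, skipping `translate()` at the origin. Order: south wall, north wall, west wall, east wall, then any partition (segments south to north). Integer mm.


cube([3500, 100, 2500]);
translate([0, 2900, 0]) cube([3500, 100, 2500]);
translate([0, 100, 0]) cube([100, 2800, 2500]);
translate([3400, 100, 0]) cube([100, 2800, 2500]);


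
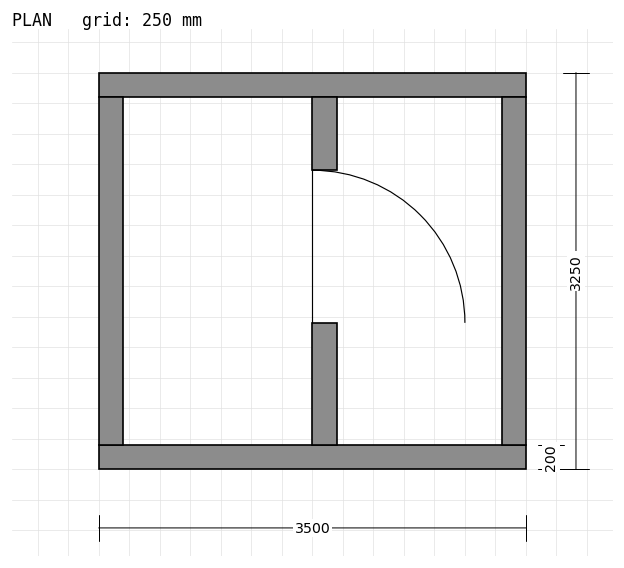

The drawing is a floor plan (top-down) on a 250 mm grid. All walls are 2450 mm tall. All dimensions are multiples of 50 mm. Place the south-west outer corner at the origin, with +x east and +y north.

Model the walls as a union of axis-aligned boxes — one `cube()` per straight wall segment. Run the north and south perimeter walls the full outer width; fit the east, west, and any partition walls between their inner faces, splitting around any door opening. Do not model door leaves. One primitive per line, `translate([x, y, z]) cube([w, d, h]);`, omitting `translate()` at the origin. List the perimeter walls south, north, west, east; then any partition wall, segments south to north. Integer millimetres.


cube([3500, 200, 2450]);
translate([0, 3050, 0]) cube([3500, 200, 2450]);
translate([0, 200, 0]) cube([200, 2850, 2450]);
translate([3300, 200, 0]) cube([200, 2850, 2450]);
translate([1750, 200, 0]) cube([200, 1000, 2450]);
translate([1750, 2450, 0]) cube([200, 600, 2450]);


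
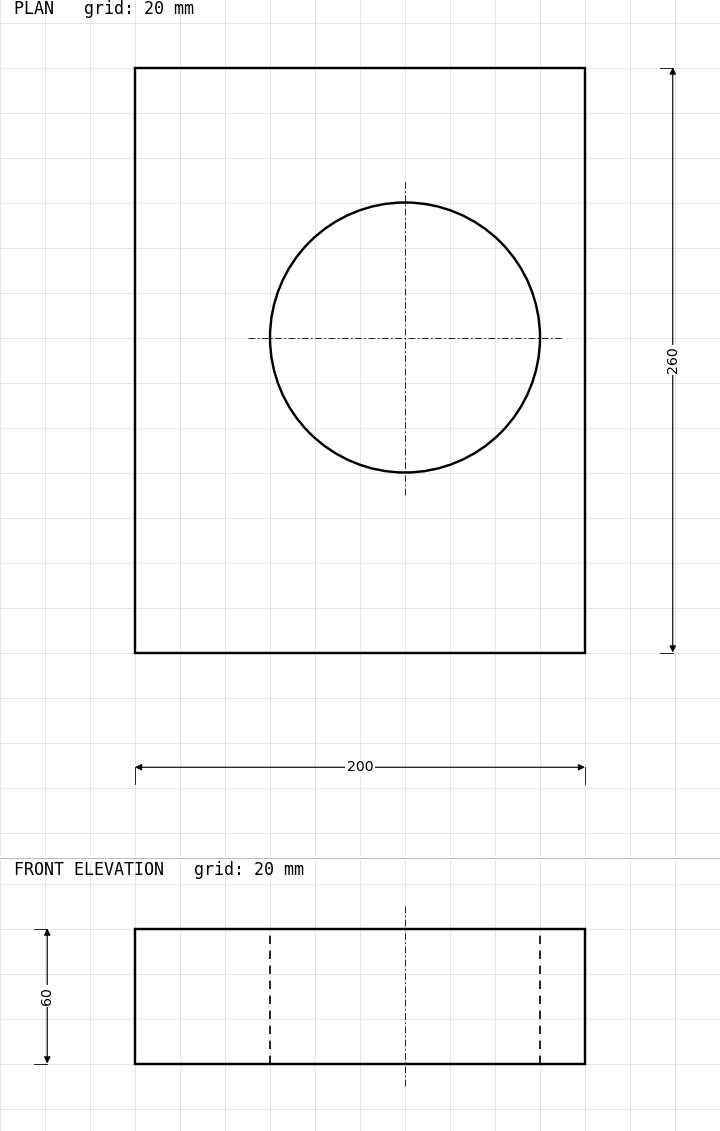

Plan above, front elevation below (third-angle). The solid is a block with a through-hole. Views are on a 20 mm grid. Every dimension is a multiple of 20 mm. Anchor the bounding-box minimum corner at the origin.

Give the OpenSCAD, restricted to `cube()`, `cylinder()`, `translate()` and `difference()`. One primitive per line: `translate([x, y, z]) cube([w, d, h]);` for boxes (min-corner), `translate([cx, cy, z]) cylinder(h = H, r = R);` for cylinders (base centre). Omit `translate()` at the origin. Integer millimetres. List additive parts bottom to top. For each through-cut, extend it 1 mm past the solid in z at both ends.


difference() {
  cube([200, 260, 60]);
  translate([120, 140, -1]) cylinder(h = 62, r = 60);
}


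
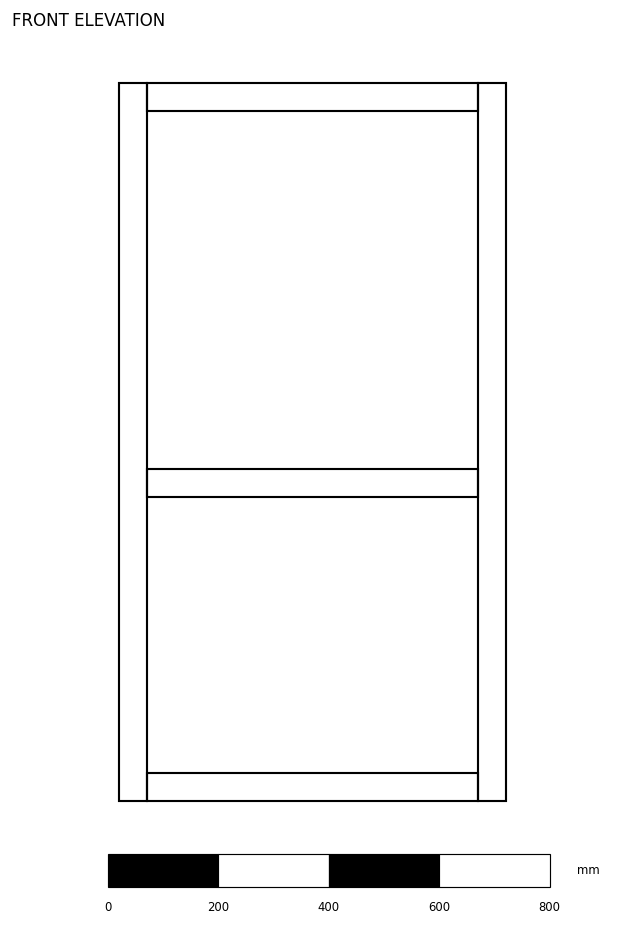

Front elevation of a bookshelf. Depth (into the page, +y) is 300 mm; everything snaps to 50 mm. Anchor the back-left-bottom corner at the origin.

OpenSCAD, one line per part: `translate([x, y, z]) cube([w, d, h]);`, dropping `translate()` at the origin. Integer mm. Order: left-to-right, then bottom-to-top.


cube([50, 300, 1300]);
translate([50, 0, 0]) cube([600, 300, 50]);
translate([50, 0, 550]) cube([600, 300, 50]);
translate([50, 0, 1250]) cube([600, 300, 50]);
translate([650, 0, 0]) cube([50, 300, 1300]);


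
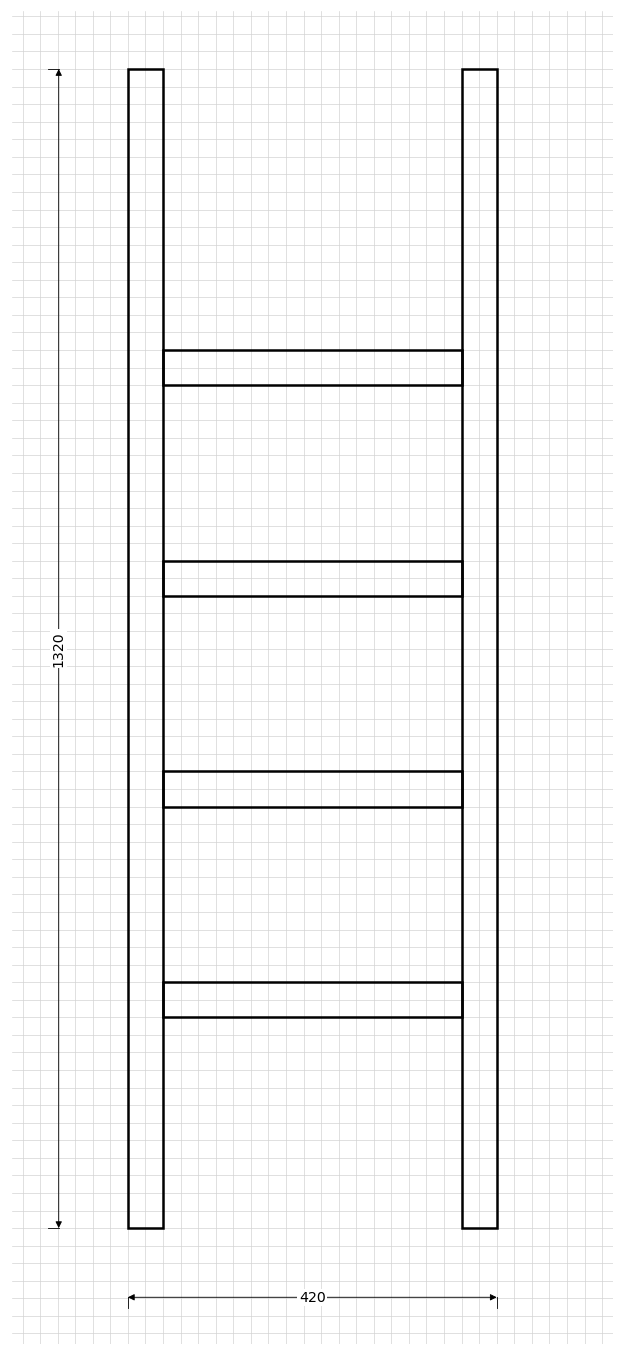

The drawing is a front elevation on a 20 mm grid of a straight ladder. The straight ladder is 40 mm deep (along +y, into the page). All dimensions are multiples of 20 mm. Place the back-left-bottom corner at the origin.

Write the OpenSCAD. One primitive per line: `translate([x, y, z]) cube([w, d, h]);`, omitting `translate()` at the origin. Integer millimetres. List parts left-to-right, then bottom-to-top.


cube([40, 40, 1320]);
translate([40, 0, 240]) cube([340, 40, 40]);
translate([40, 0, 480]) cube([340, 40, 40]);
translate([40, 0, 720]) cube([340, 40, 40]);
translate([40, 0, 960]) cube([340, 40, 40]);
translate([380, 0, 0]) cube([40, 40, 1320]);
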